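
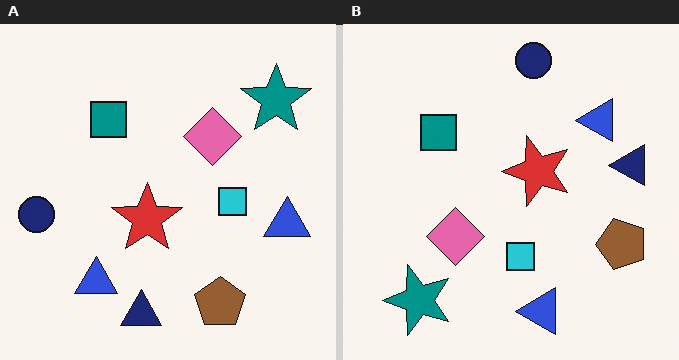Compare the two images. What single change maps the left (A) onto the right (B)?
Transposed (reflected across the top-left ↔ bottom-right diagonal).

Shapes have swapped their row and column positions — what was in the top-right is now in the bottom-left — a diagonal reflection.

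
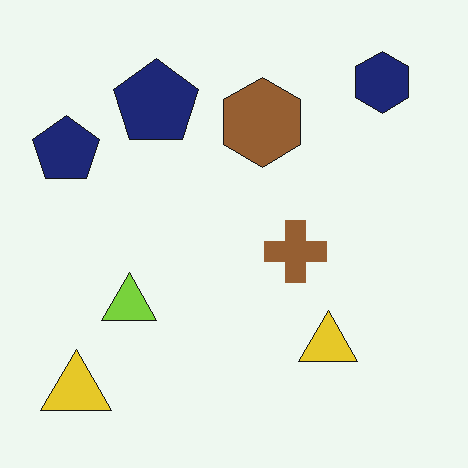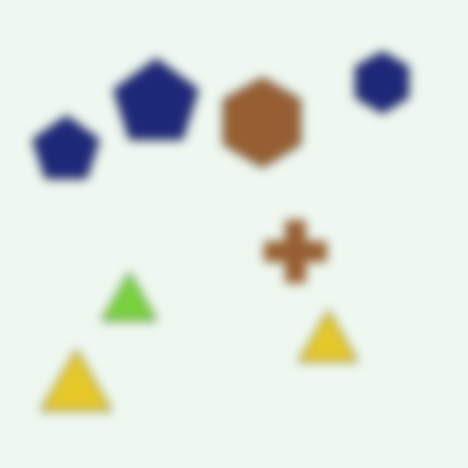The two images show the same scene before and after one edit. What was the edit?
The transformation is: strongly gaussian-blurred.

Shape edges and outlines are uniformly softened across the whole image.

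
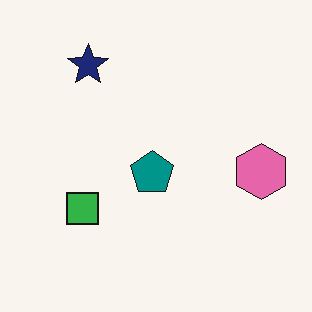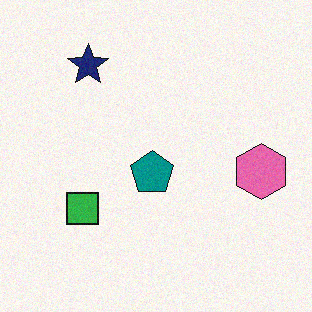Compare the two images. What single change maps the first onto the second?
This is the original image degraded with a light layer of grain.

Random speckle covers the whole image, including the flat background.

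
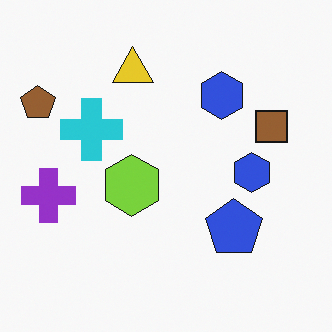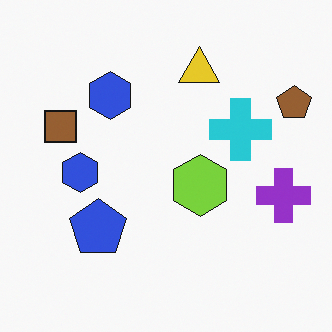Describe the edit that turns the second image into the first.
The transformation is: flipped horizontally (left ↔ right).

The brown pentagon is in the top-right of the second image and the top-left of the first — shapes on opposite sides of the vertical midline have swapped in a mirror flip.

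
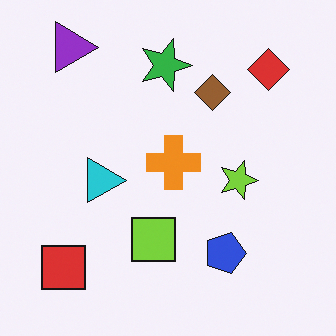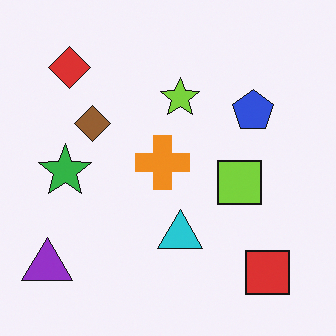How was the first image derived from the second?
The transformation is: rotated 90° clockwise.

The purple triangle sits in the bottom-left of the second image and the top-left of the first — consistent with a whole-image 90° clockwise rotation.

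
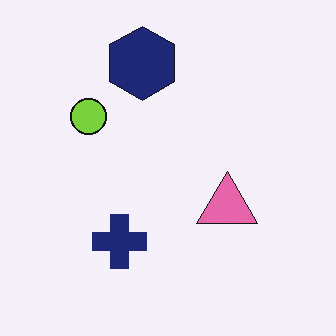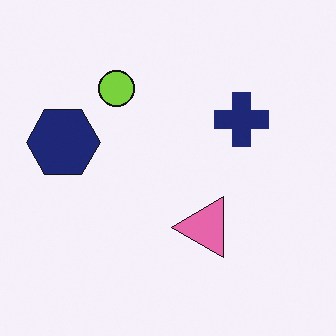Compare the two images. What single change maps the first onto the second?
The image was transposed (reflected across the top-left ↔ bottom-right diagonal).

Shapes have swapped their row and column positions — what was in the top-right is now in the bottom-left — a diagonal reflection.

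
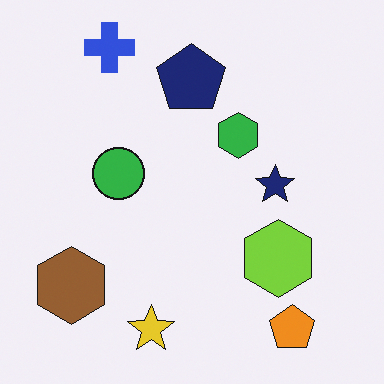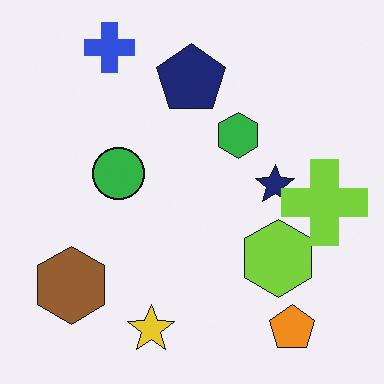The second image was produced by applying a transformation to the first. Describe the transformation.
The second image is the first overlaid with an additional lime cross.

A lime cross appears in the second image that is absent from the first.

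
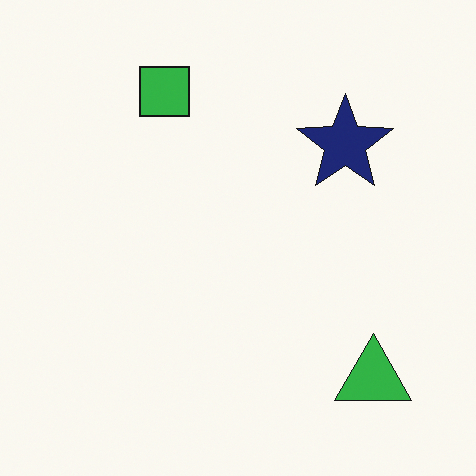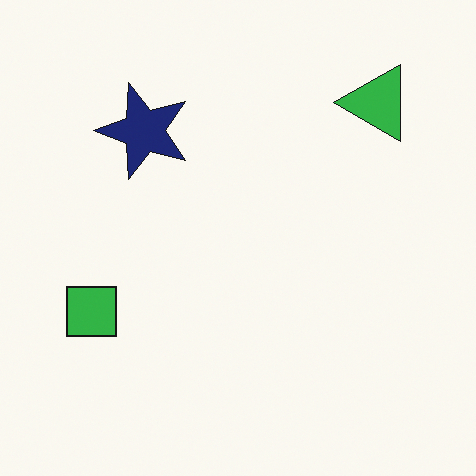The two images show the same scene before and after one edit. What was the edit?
The image was rotated 90° counter-clockwise.

The green triangle sits in the bottom-right of the first image and the top-right of the second — consistent with a whole-image 90° counter-clockwise rotation.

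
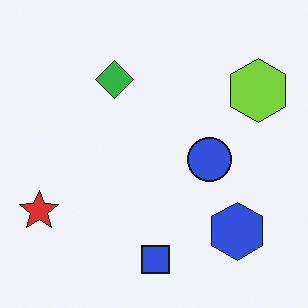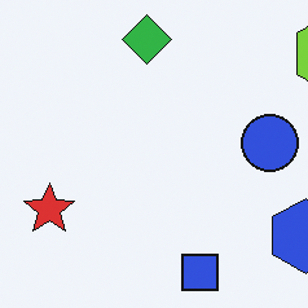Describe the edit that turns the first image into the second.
The second image is the first cropped slightly and scaled back up.

The visible shapes are larger and the field of view is narrower; shapes near the original edges may be partly or wholly outside the frame — a crop-and-rescale.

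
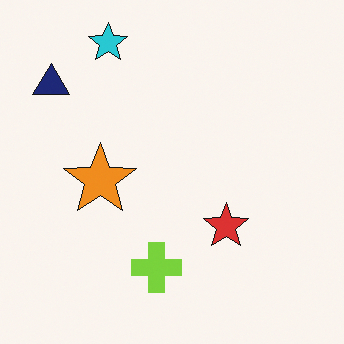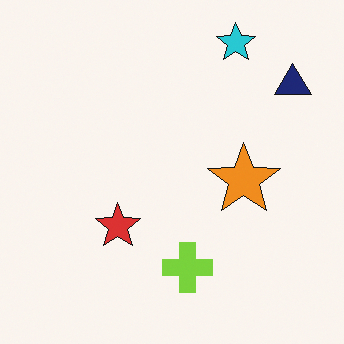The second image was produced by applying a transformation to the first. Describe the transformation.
The second image is the first flipped horizontally (left ↔ right).

The navy triangle is in the top-left of the first image and the top-right of the second — shapes on opposite sides of the vertical midline have swapped in a mirror flip.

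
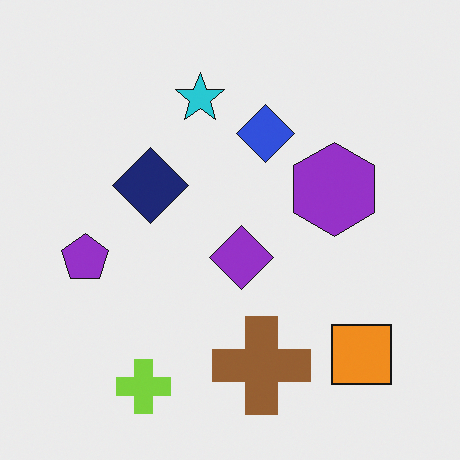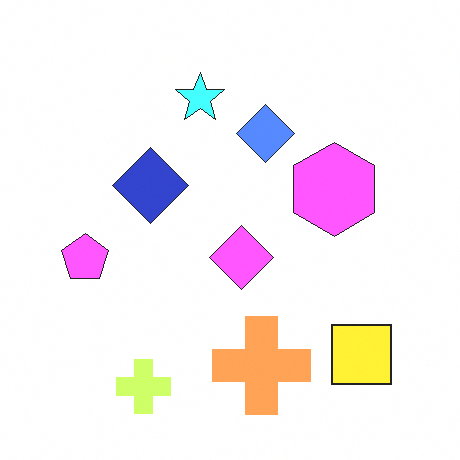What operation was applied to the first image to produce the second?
This is the original image noticeably brightened.

Every pixel — background and shapes alike — is uniformly brightened.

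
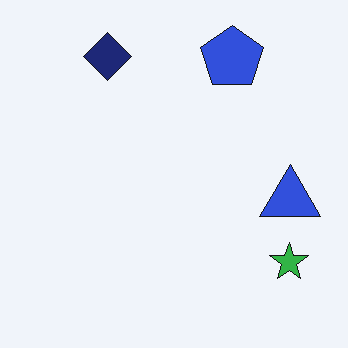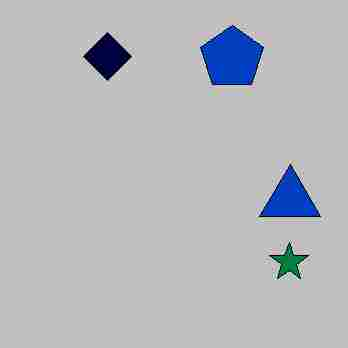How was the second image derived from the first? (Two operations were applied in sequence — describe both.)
It was heavily posterized to just a handful of flat colors, then heavily JPEG-compressed with obvious blocking artifacts.

Each flat color has snapped to a coarser quantized level — most visibly, the near-white background has dropped to a flat grey. Blocky 8×8 compression artifacts appear around shape edges and the flat background shows ringing — characteristic JPEG degradation.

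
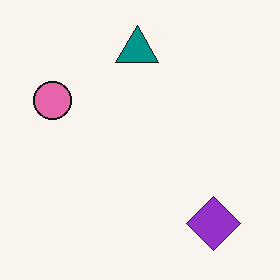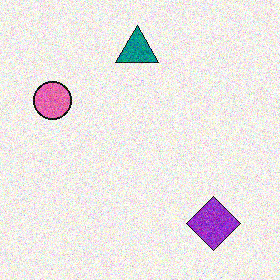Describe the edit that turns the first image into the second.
The transformation is: degraded with moderate additive noise.

Random speckle covers the whole image, including the flat background.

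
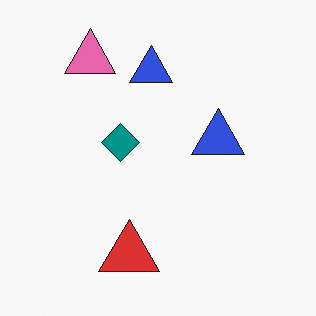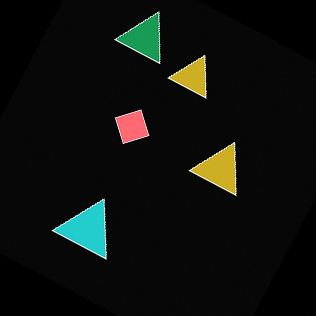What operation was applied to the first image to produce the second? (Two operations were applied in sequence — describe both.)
Color-inverted (negative), then rotated clockwise by a moderate amount.

The light background has become dark and every shape's color is its complement — a photographic negative. Every shape is tilted by the same angle and the image corners show triangular fill wedges — a whole-image rotation by a non-right angle.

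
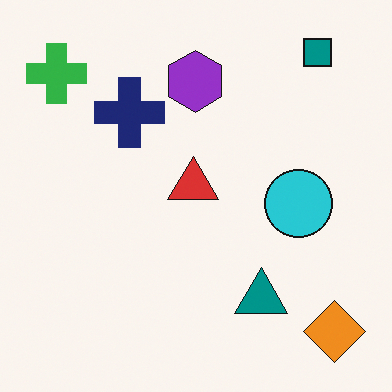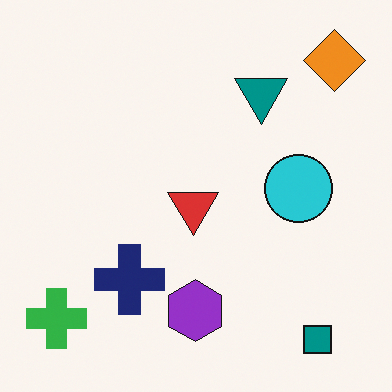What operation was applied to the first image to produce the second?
This is the original image flipped vertically (top ↔ bottom).

The teal square is in the top-right of the first image and the bottom-right of the second — shapes on opposite sides of the horizontal midline have swapped in a mirror flip.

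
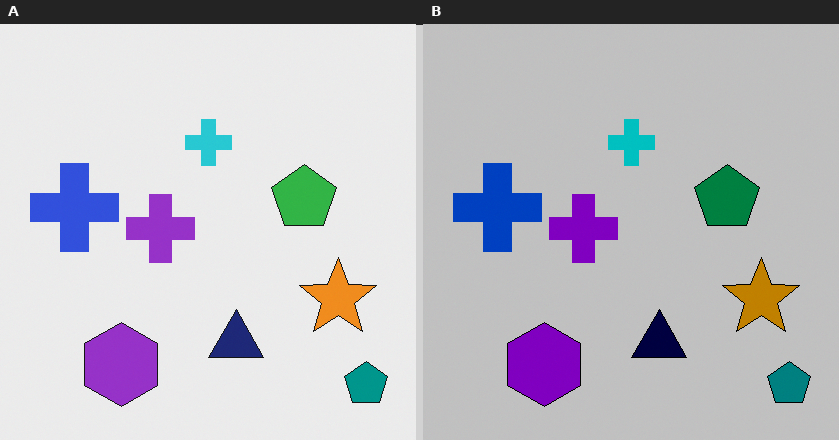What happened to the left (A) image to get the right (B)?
The transformation is: heavily posterized to just a handful of flat colors.

Each flat color has snapped to a coarser quantized level — most visibly, the near-white background has dropped to a flat grey.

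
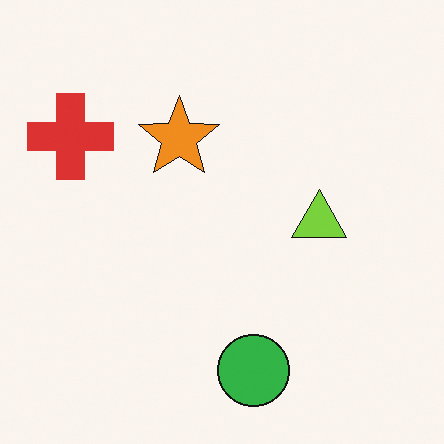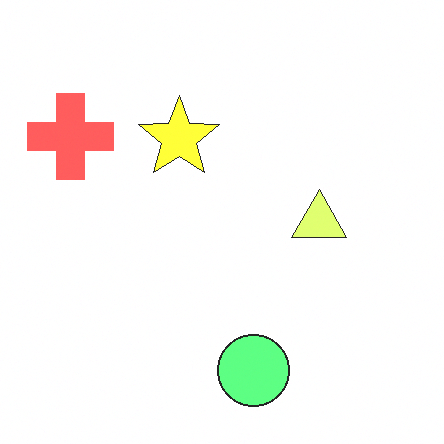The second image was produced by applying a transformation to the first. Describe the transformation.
The image was noticeably brightened.

Every pixel — background and shapes alike — is uniformly brightened.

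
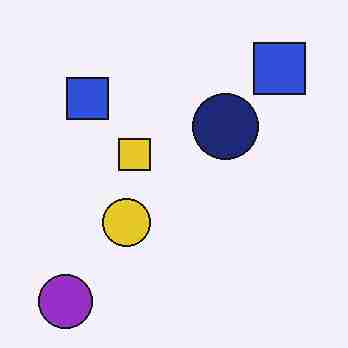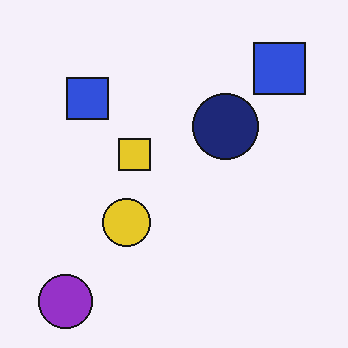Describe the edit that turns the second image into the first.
This is the original image heavily JPEG-compressed with obvious blocking artifacts.

Blocky 8×8 compression artifacts appear around shape edges and the flat background shows ringing — characteristic JPEG degradation.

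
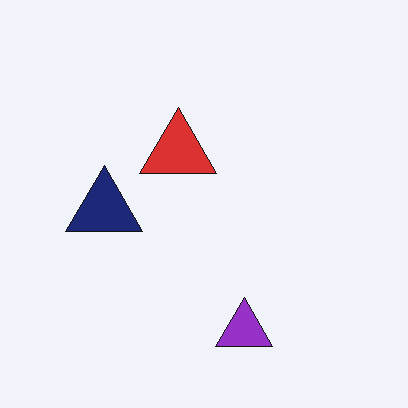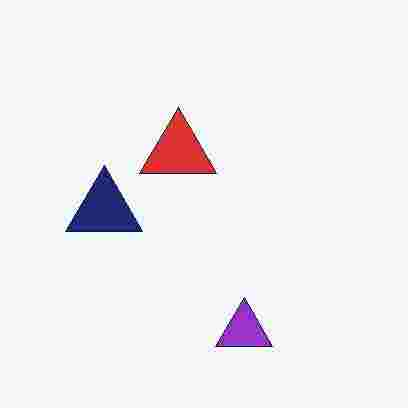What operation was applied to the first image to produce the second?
It was heavily JPEG-compressed with obvious blocking artifacts.

Blocky 8×8 compression artifacts appear around shape edges and the flat background shows ringing — characteristic JPEG degradation.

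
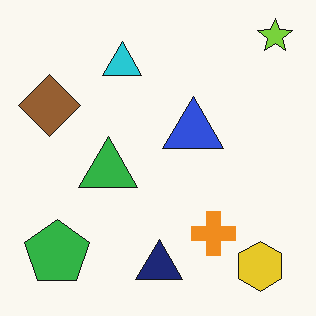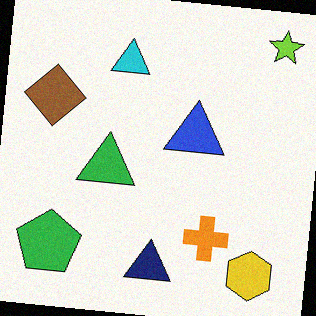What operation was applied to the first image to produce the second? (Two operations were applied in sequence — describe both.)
The image was rotated clockwise by a few degrees, then degraded with subtle gaussian noise.

Every shape is tilted by the same angle and the image corners show triangular fill wedges — a whole-image rotation by a non-right angle. Random speckle covers the whole image, including the flat background.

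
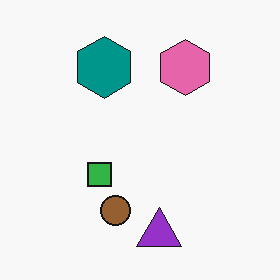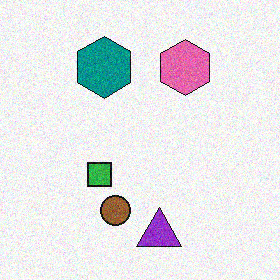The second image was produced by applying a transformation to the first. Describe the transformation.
Degraded with visible gaussian noise.

Random speckle covers the whole image, including the flat background.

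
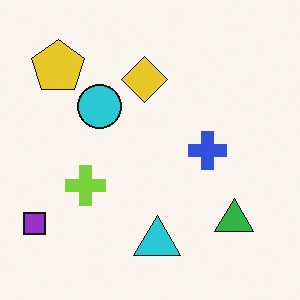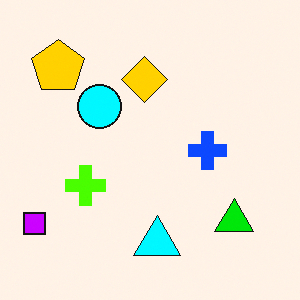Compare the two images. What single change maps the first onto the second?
Made much more vivid (saturation change).

All colors are more vivid — a global saturation change.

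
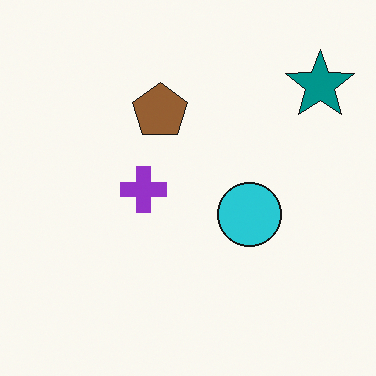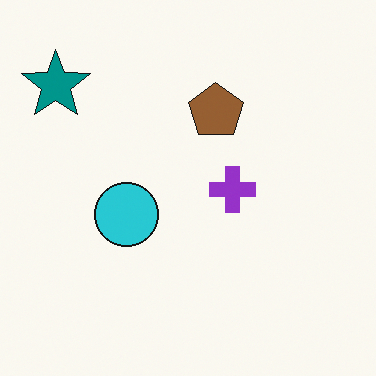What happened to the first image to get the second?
It was flipped horizontally (left ↔ right).

The teal star is in the top-right of the first image and the top-left of the second — shapes on opposite sides of the vertical midline have swapped in a mirror flip.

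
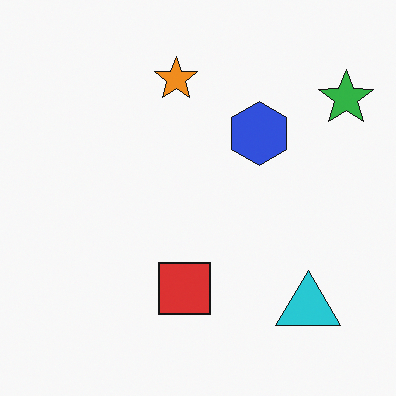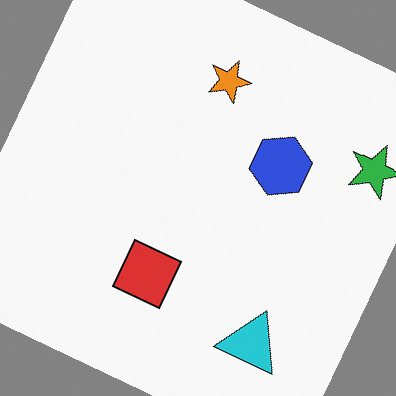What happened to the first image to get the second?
The second image is the first rotated clockwise by a moderate amount.

Every shape is tilted by the same angle and the image corners show triangular fill wedges — a whole-image rotation by a non-right angle.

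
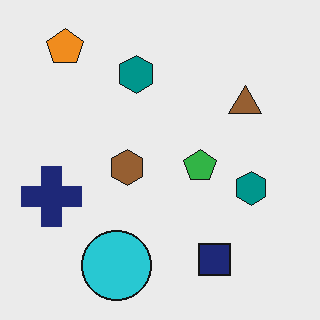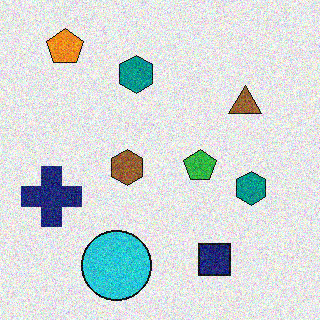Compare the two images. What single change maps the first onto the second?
The image was degraded with moderate additive noise.

Random speckle covers the whole image, including the flat background.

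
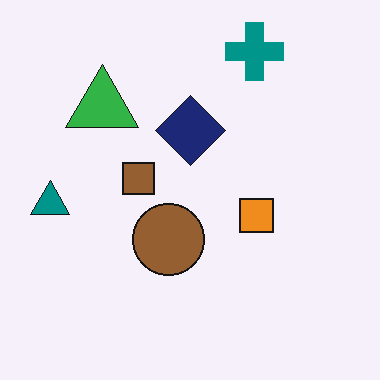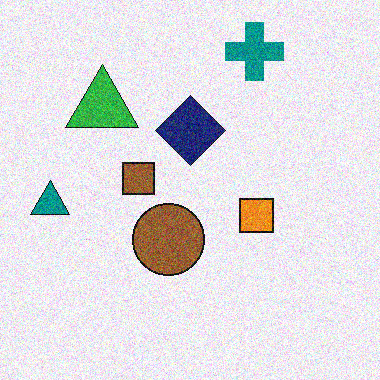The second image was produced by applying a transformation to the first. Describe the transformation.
The image was degraded with moderate additive noise.

Random speckle covers the whole image, including the flat background.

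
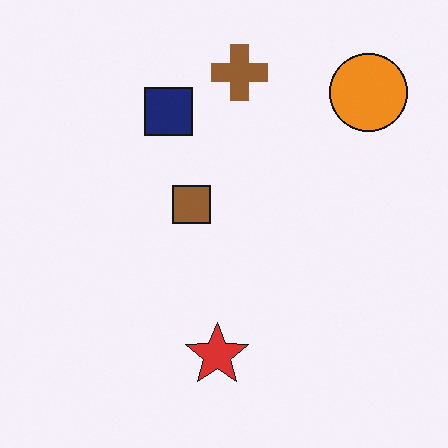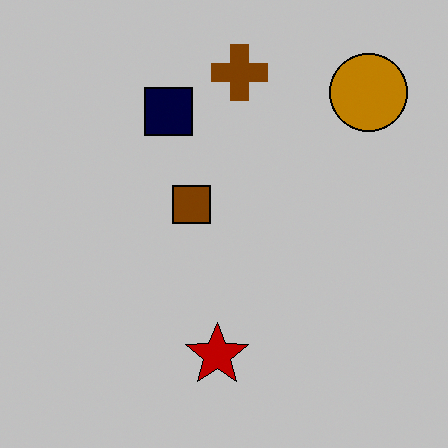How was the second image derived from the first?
The second image is the first heavily posterized to just a handful of flat colors.

Each flat color has snapped to a coarser quantized level — most visibly, the near-white background has dropped to a flat grey.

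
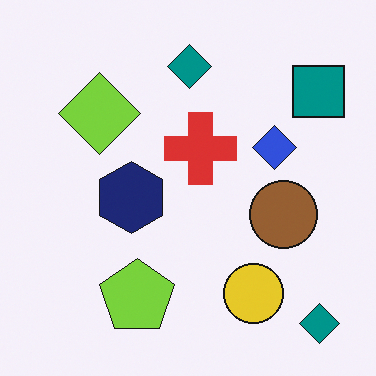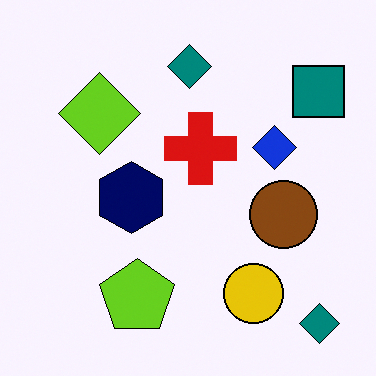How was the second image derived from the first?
The second image is the first given slightly increased contrast.

Tones are pushed away from mid-grey across the whole image — a global contrast change.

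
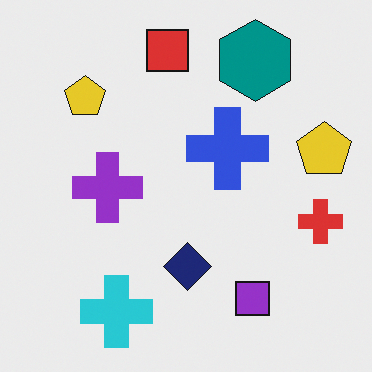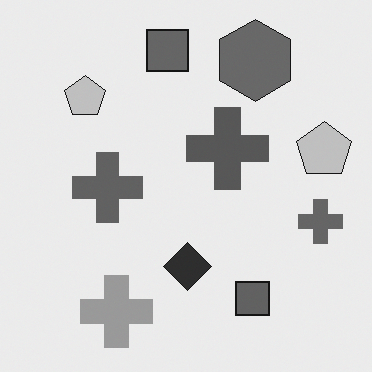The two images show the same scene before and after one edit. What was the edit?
The transformation is: converted to grayscale.

All color is removed — every shape is now a shade of grey.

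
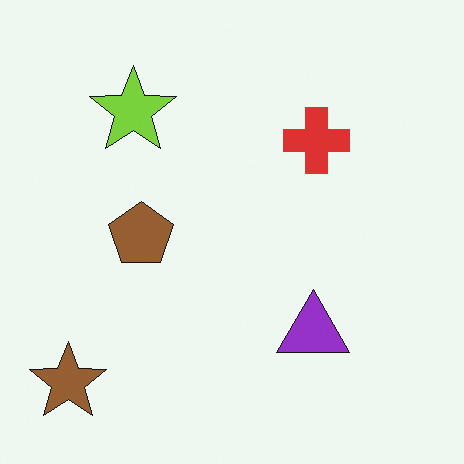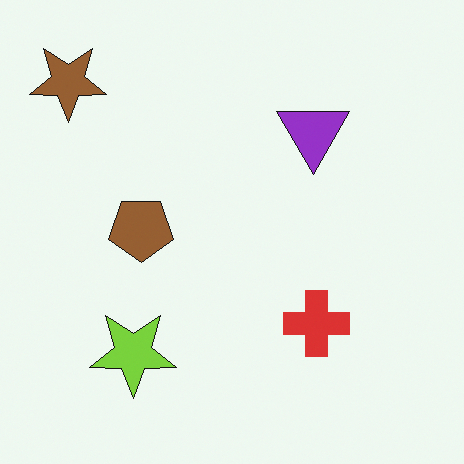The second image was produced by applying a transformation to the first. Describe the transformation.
This is the original image flipped vertically (top ↔ bottom).

The brown star is in the bottom-left of the first image and the top-left of the second — shapes on opposite sides of the horizontal midline have swapped in a mirror flip.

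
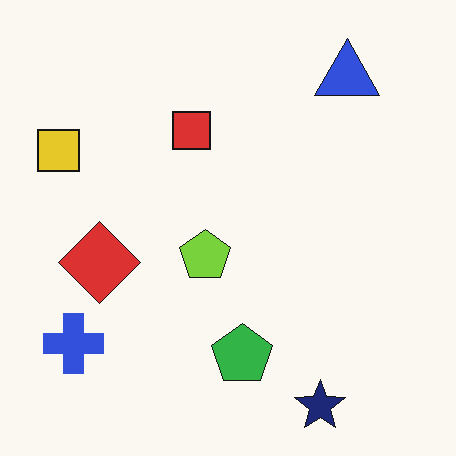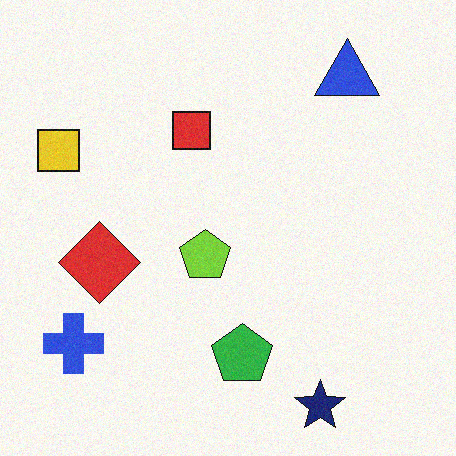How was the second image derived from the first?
The transformation is: degraded with subtle gaussian noise.

Random speckle covers the whole image, including the flat background.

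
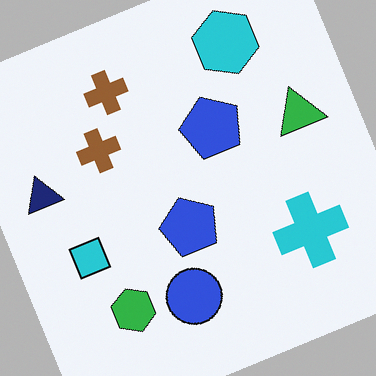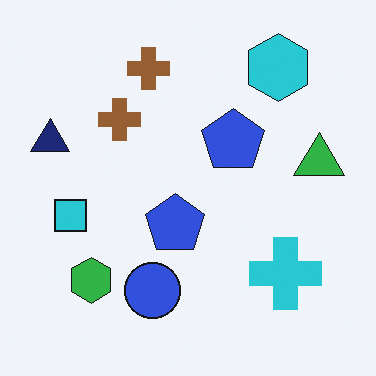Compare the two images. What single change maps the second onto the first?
The image was rotated counter-clockwise by a moderate amount.

Every shape is tilted by the same angle and the image corners show triangular fill wedges — a whole-image rotation by a non-right angle.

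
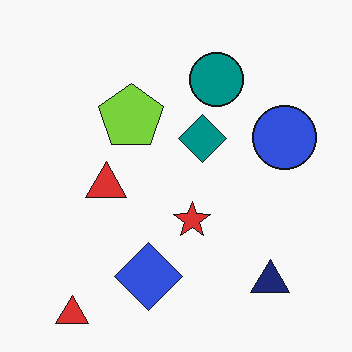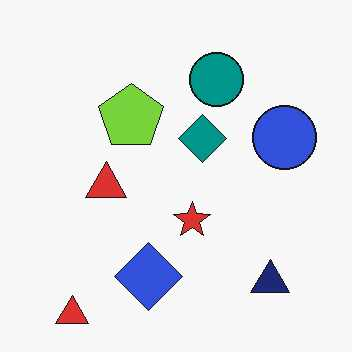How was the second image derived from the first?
The second image is the first JPEG-compressed with visible artifacts.

Blocky 8×8 compression artifacts appear around shape edges and the flat background shows ringing — characteristic JPEG degradation.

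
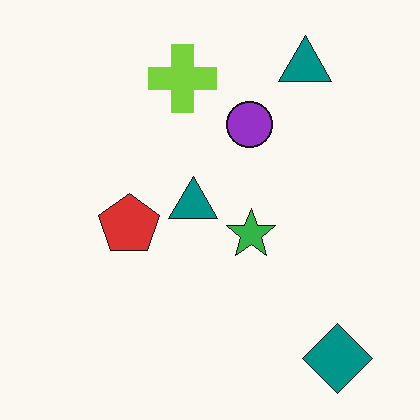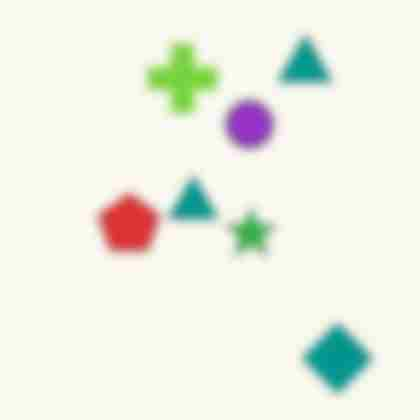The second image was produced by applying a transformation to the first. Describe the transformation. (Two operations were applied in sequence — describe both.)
The transformation is: strongly gaussian-blurred, then heavily JPEG-compressed with obvious blocking artifacts.

Shape edges and outlines are uniformly softened across the whole image. Blocky 8×8 compression artifacts appear around shape edges and the flat background shows ringing — characteristic JPEG degradation.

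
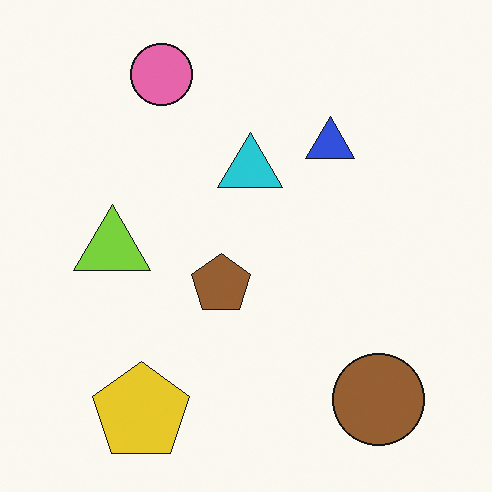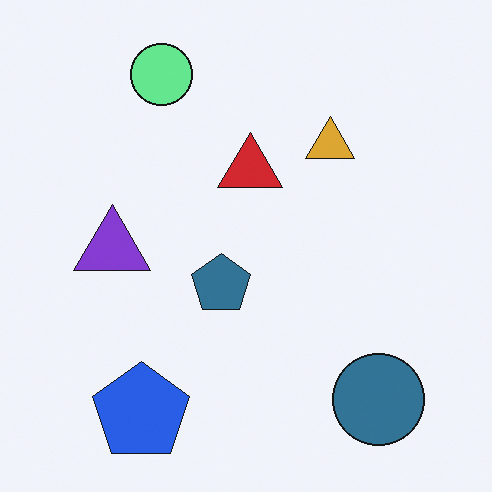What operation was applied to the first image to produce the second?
It was hue-shifted through roughly half the color wheel.

Every shape's color has rotated by the same amount around the hue wheel — a uniform hue shift.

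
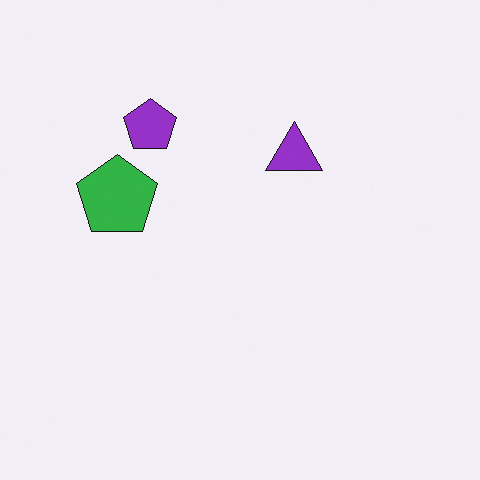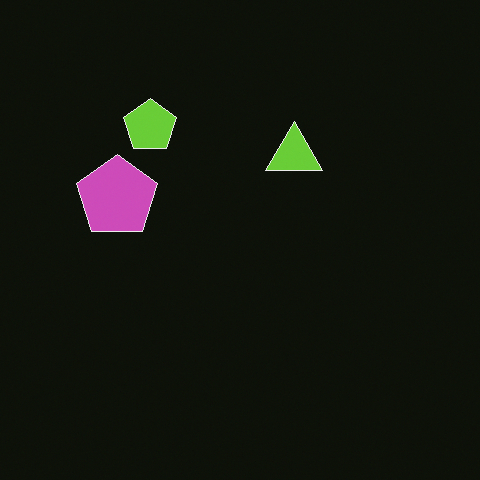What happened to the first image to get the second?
The image was color-inverted (negative).

The light background has become dark and every shape's color is its complement — a photographic negative.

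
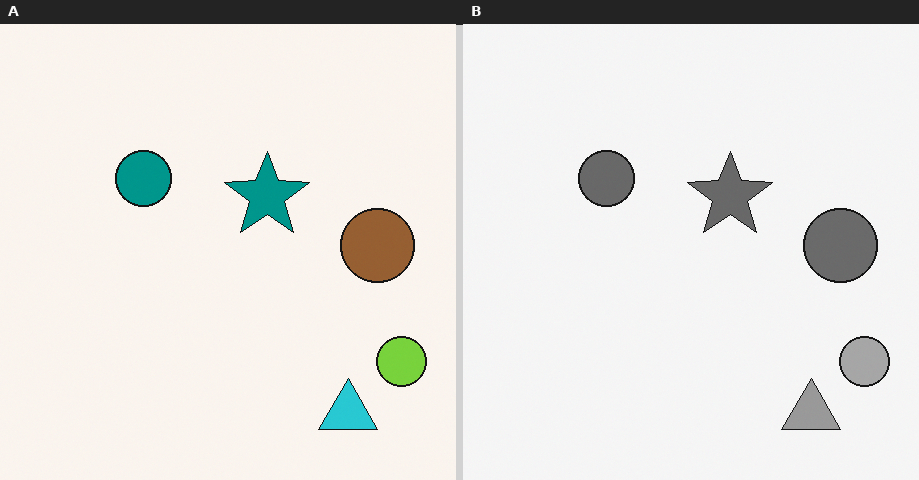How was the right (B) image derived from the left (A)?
The image was converted to grayscale.

All color is removed — every shape is now a shade of grey.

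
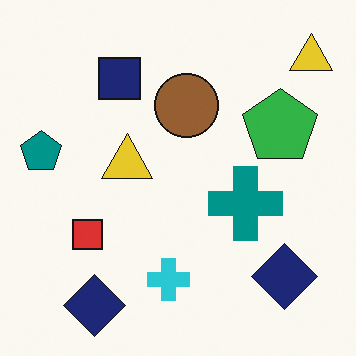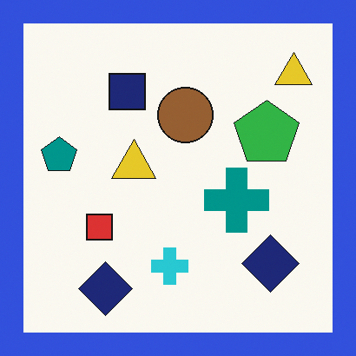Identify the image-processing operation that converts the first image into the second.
The transformation is: framed with a blue border.

A solid blue frame runs around the edge of the second image, with the content slightly shrunk inside it.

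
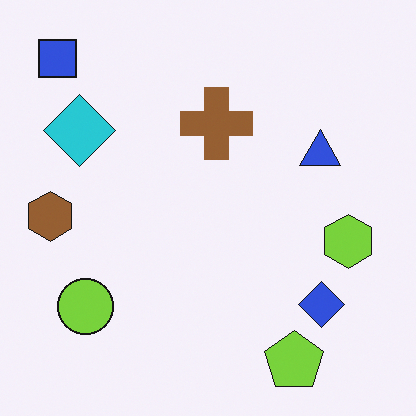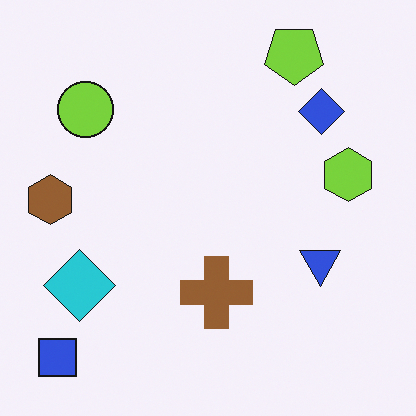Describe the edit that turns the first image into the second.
The transformation is: flipped vertically (top ↔ bottom).

The lime pentagon is in the bottom-right of the first image and the top-right of the second — shapes on opposite sides of the horizontal midline have swapped in a mirror flip.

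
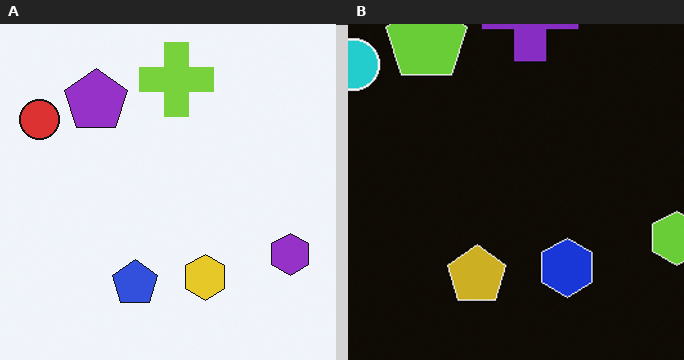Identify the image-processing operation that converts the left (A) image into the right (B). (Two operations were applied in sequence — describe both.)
It was cropped slightly and scaled back up, then color-inverted (negative).

The visible shapes are larger and the field of view is narrower; shapes near the original edges may be partly or wholly outside the frame — a crop-and-rescale. The light background has become dark and every shape's color is its complement — a photographic negative.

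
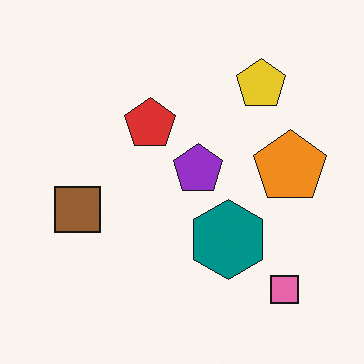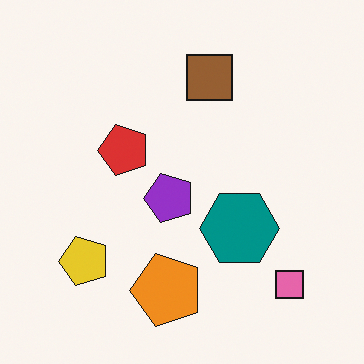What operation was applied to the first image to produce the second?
The transformation is: transposed (reflected across the top-left ↔ bottom-right diagonal).

Shapes have swapped their row and column positions — what was in the top-right is now in the bottom-left — a diagonal reflection.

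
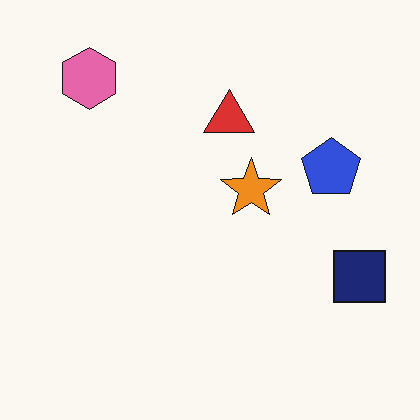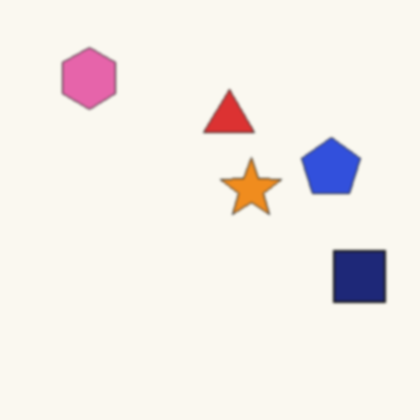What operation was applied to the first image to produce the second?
Lightly blurred.

Shape edges and outlines are uniformly softened across the whole image.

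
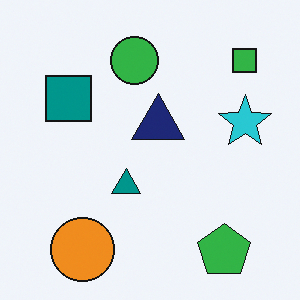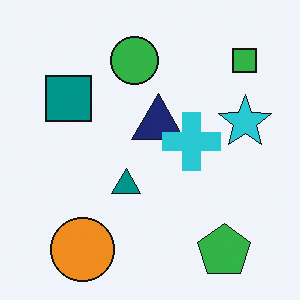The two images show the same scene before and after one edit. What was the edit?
The transformation is: overlaid with an additional cyan cross.

A cyan cross appears in the second image that is absent from the first.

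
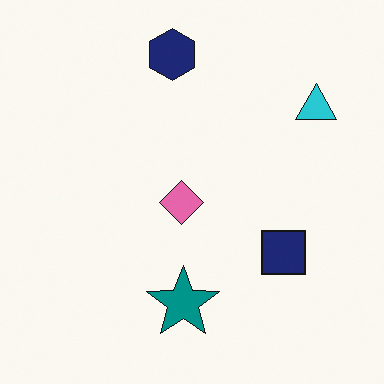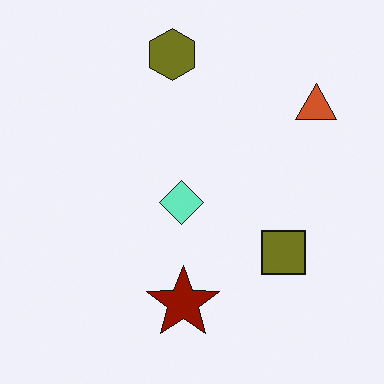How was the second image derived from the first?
The image was hue-shifted by a large amount.

Every shape's color has rotated by the same amount around the hue wheel — a uniform hue shift.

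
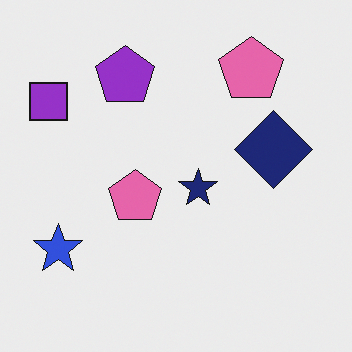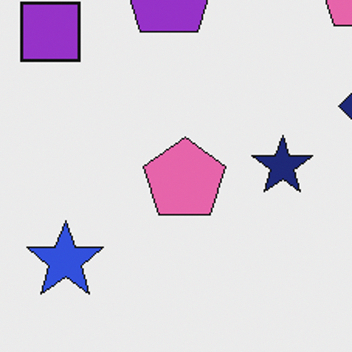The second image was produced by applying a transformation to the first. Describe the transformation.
The transformation is: cropped slightly and scaled back up.

The visible shapes are larger and the field of view is narrower; shapes near the original edges may be partly or wholly outside the frame — a crop-and-rescale.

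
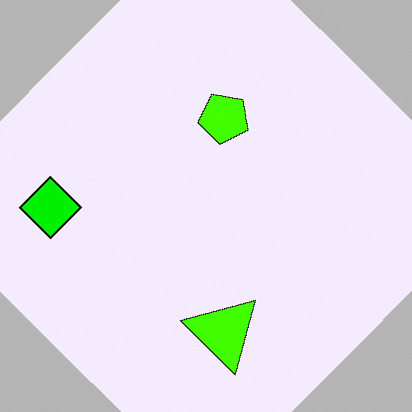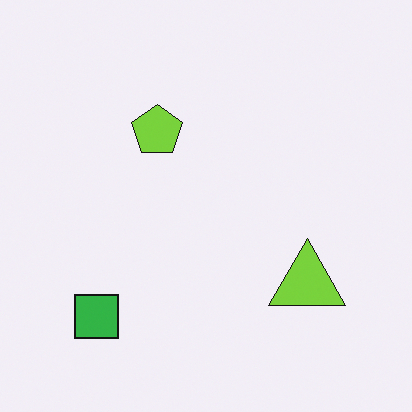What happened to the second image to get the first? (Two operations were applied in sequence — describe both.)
This is the original image rotated clockwise by a large amount — several tens of degrees, then made much more vivid (saturation change).

Every shape is tilted by the same angle and the image corners show triangular fill wedges — a whole-image rotation by a non-right angle. All colors are more vivid — a global saturation change.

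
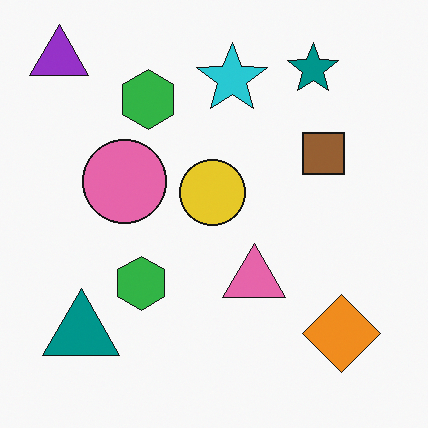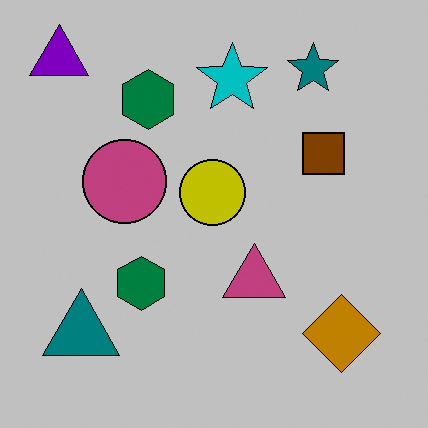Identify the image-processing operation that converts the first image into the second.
It was heavily posterized to just a handful of flat colors.

Each flat color has snapped to a coarser quantized level — most visibly, the near-white background has dropped to a flat grey.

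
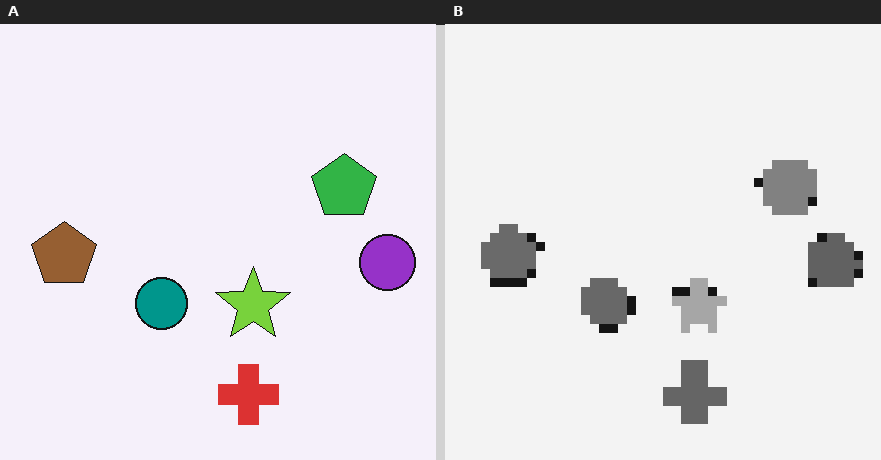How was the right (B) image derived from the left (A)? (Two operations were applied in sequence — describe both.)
This is the original image coarsely pixelated, then converted to grayscale.

Shapes are reduced to large square blocks; fine edges and outlines are lost — a downscale-then-upscale (mosaic) effect. All color is removed — every shape is now a shade of grey.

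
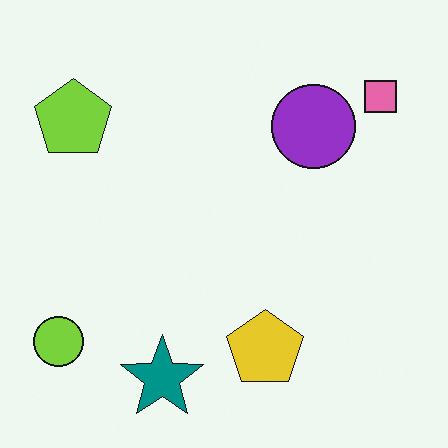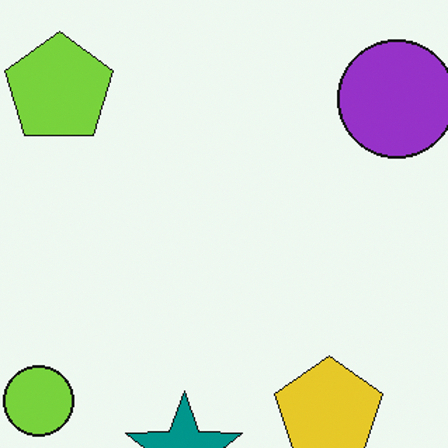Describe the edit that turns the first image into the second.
The second image is the first cropped to a modestly smaller region and rescaled.

The visible shapes are larger and the field of view is narrower; shapes near the original edges may be partly or wholly outside the frame — a crop-and-rescale.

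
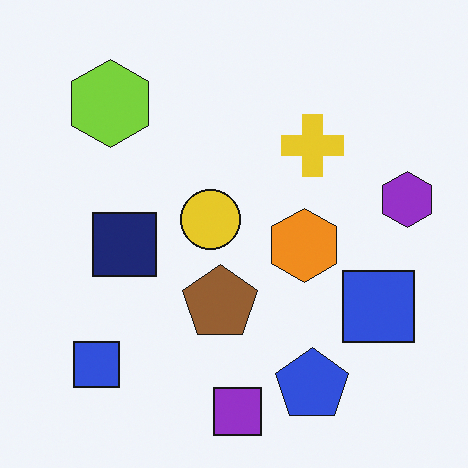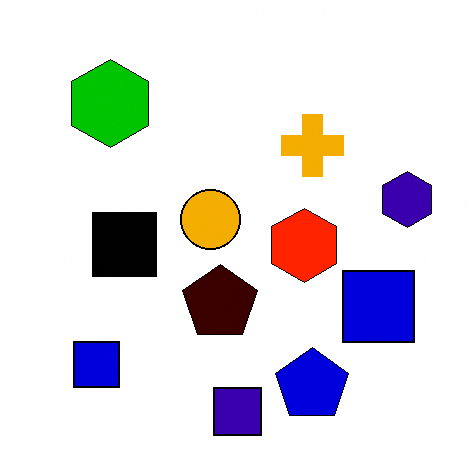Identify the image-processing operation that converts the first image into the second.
The transformation is: given much higher contrast.

Tones are pushed away from mid-grey across the whole image — a global contrast change.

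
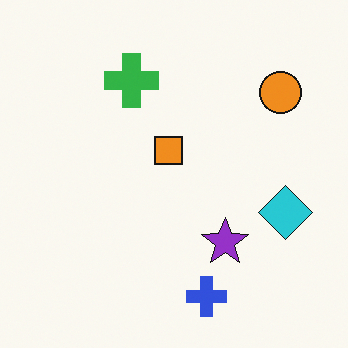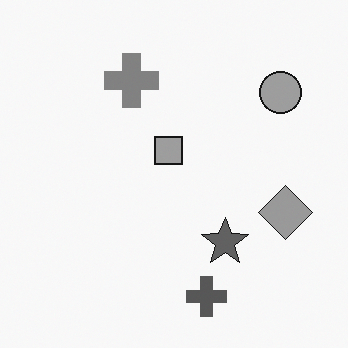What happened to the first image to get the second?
The image was converted to grayscale.

All color is removed — every shape is now a shade of grey.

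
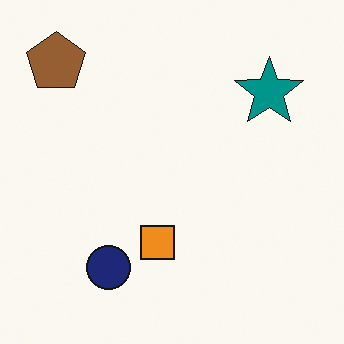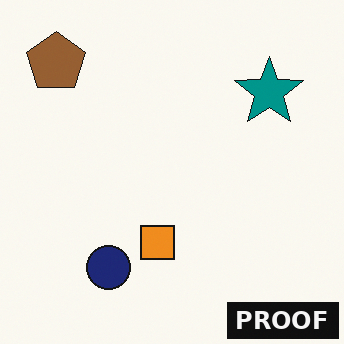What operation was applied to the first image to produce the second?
The image was watermarked with the text "PROOF" in the lower-right corner.

A dark label reading "PROOF" appears in the lower-right corner.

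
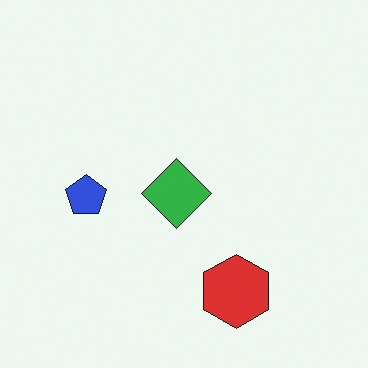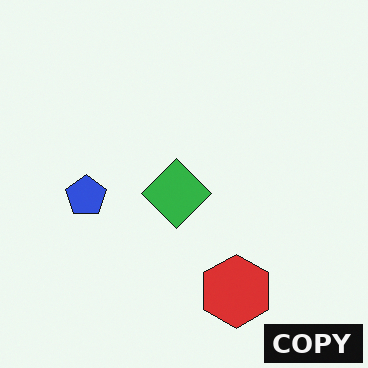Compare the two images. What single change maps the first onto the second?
The second image is the first watermarked with the text "COPY" in the lower-right corner.

A dark label reading "COPY" appears in the lower-right corner.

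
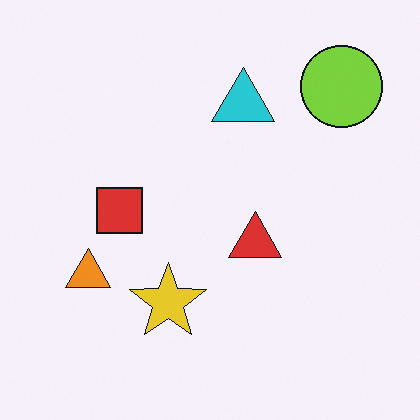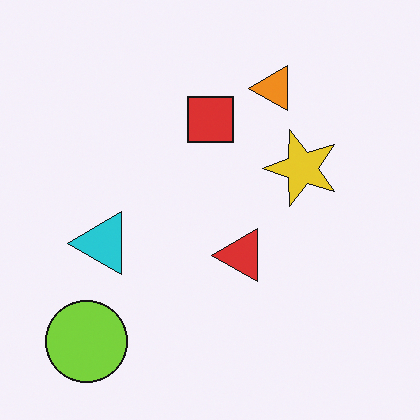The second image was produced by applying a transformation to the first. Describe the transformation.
The transformation is: transposed (reflected across the top-left ↔ bottom-right diagonal).

Shapes have swapped their row and column positions — what was in the top-right is now in the bottom-left — a diagonal reflection.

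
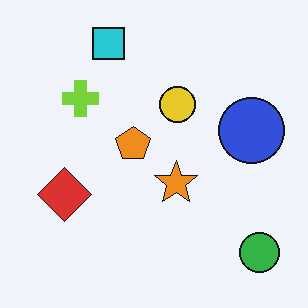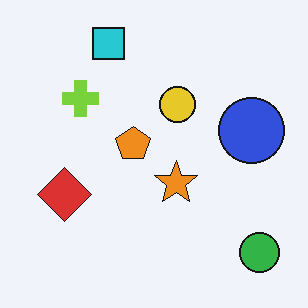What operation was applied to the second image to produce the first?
The transformation is: given moderate JPEG compression.

Blocky 8×8 compression artifacts appear around shape edges and the flat background shows ringing — characteristic JPEG degradation.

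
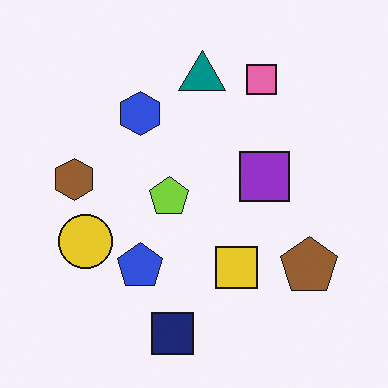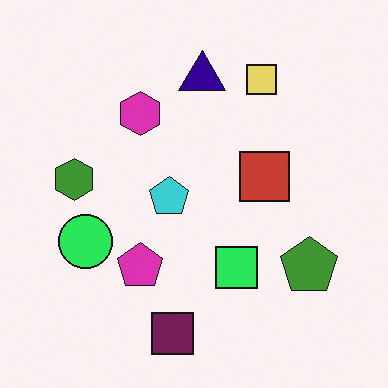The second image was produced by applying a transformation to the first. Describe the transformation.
Hue-shifted by a moderate amount.

Every shape's color has rotated by the same amount around the hue wheel — a uniform hue shift.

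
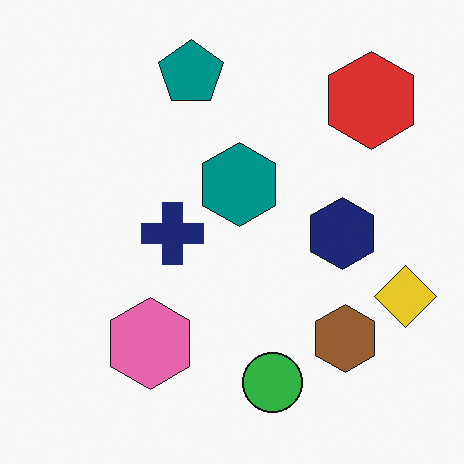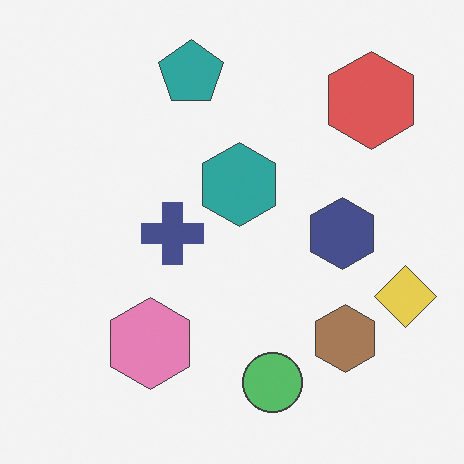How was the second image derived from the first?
This is the original image given slightly reduced contrast.

Tones are pushed toward mid-grey across the whole image — a global contrast change.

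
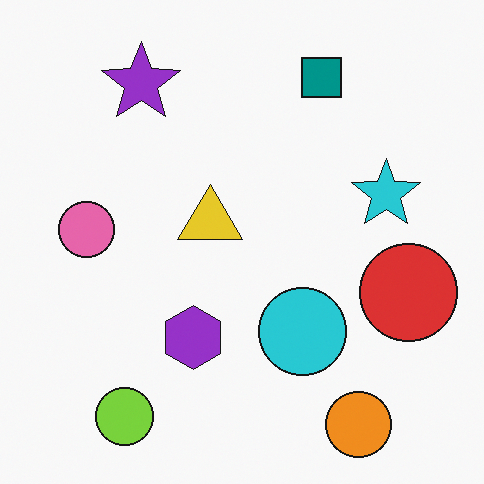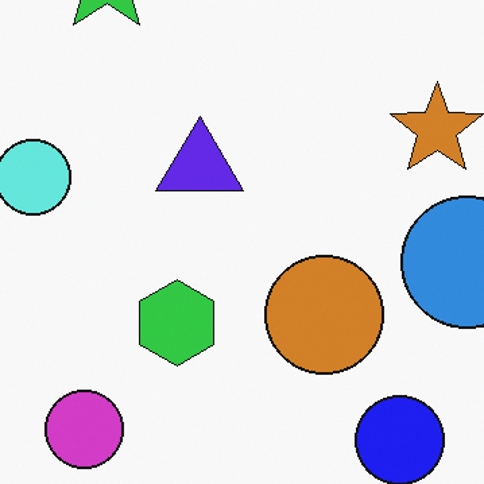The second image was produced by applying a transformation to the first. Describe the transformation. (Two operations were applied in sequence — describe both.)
The transformation is: hue-shifted by a large amount, then cropped slightly and scaled back up.

Every shape's color has rotated by the same amount around the hue wheel — a uniform hue shift. The visible shapes are larger and the field of view is narrower; shapes near the original edges may be partly or wholly outside the frame — a crop-and-rescale.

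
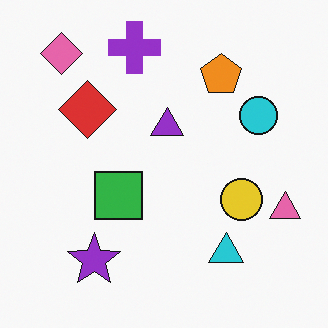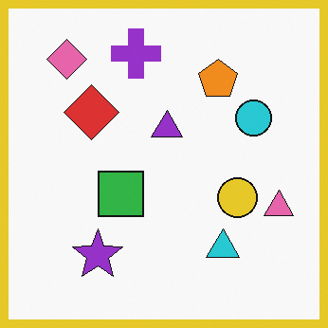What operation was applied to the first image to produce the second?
The image was framed with a yellow border.

A solid yellow frame runs around the edge of the second image, with the content slightly shrunk inside it.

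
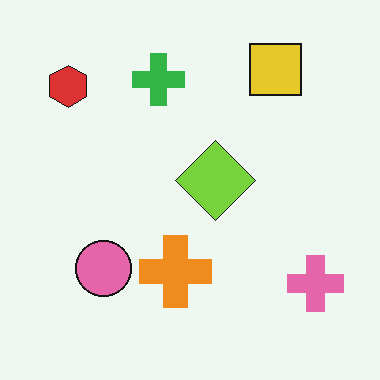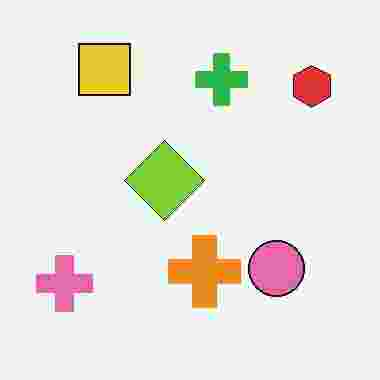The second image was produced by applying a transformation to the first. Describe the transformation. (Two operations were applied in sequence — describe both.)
This is the original image flipped horizontally (left ↔ right), then degraded with heavy JPEG compression.

The pink cross is in the bottom-right of the first image and the bottom-left of the second — shapes on opposite sides of the vertical midline have swapped in a mirror flip. Blocky 8×8 compression artifacts appear around shape edges and the flat background shows ringing — characteristic JPEG degradation.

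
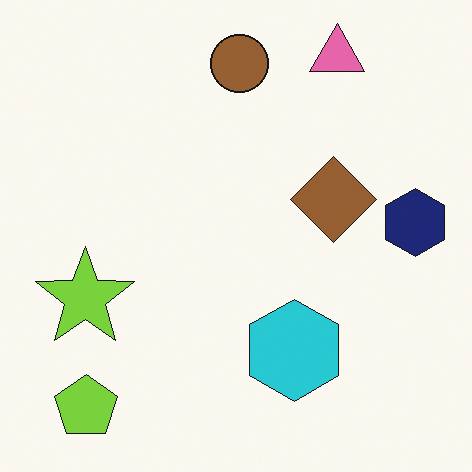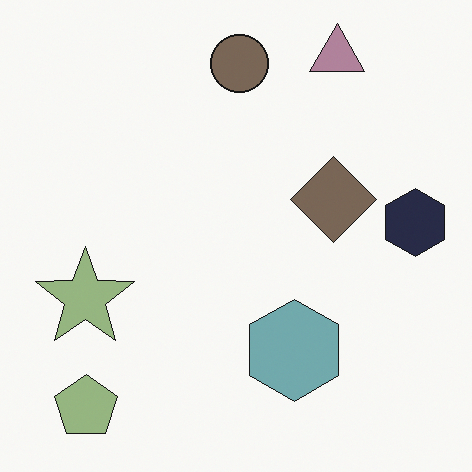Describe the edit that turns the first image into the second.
This is the original image made much more muted (saturation change).

All colors are more muted and greyish — a global saturation change.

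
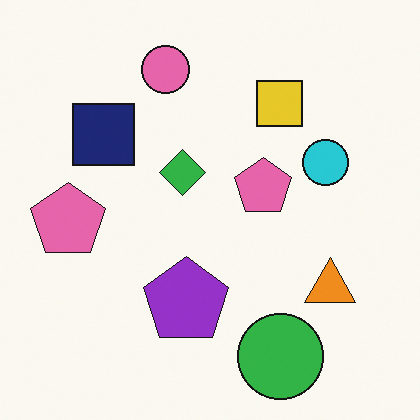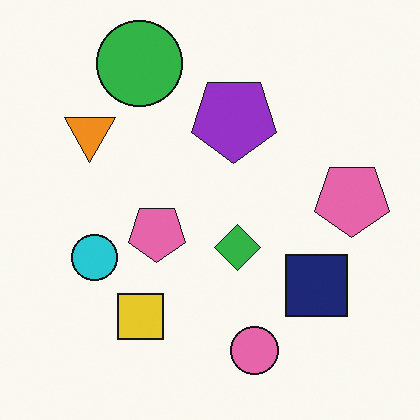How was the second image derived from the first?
It was rotated 180°.

The green circle sits in the bottom of the first image and the top-left of the second — consistent with a whole-image 180° rotation.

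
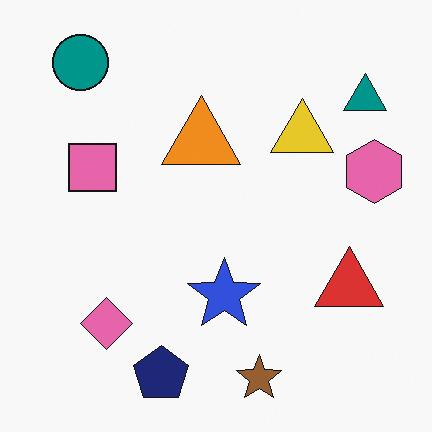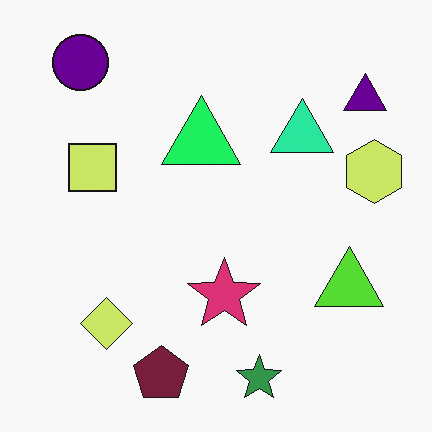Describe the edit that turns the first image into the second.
The image was hue-shifted through roughly a third of the color wheel.

Every shape's color has rotated by the same amount around the hue wheel — a uniform hue shift.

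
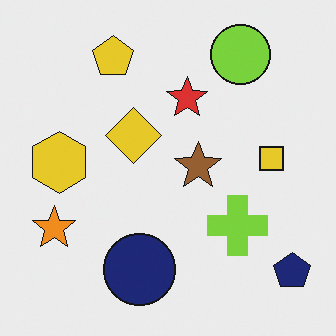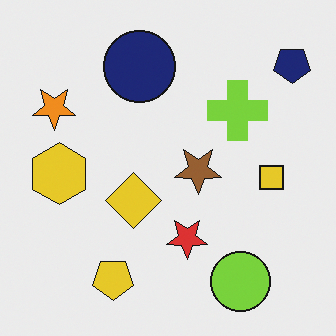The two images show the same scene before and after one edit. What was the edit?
The image was flipped vertically (top ↔ bottom).

The lime circle is in the top-right of the first image and the bottom-right of the second — shapes on opposite sides of the horizontal midline have swapped in a mirror flip.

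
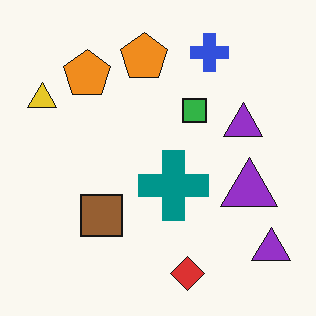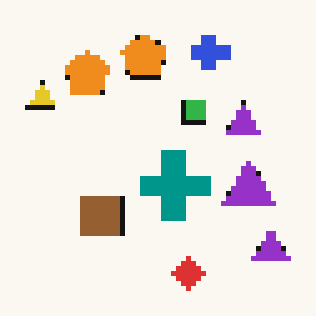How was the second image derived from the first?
This is the original image lightly pixelated (a mild mosaic effect).

Shapes are reduced to large square blocks; fine edges and outlines are lost — a downscale-then-upscale (mosaic) effect.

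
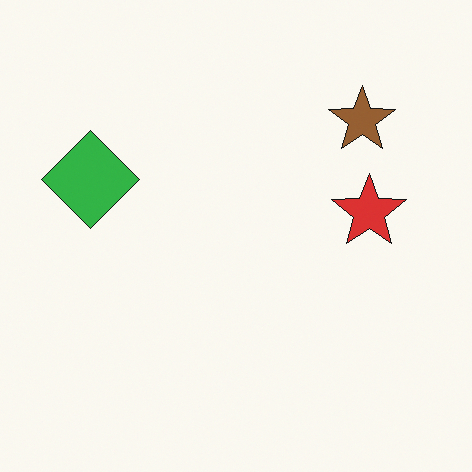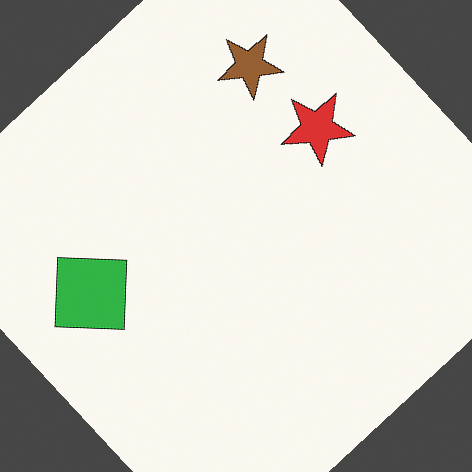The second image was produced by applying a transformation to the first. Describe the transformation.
This is the original image rotated counter-clockwise by a large amount — several tens of degrees.

Every shape is tilted by the same angle and the image corners show triangular fill wedges — a whole-image rotation by a non-right angle.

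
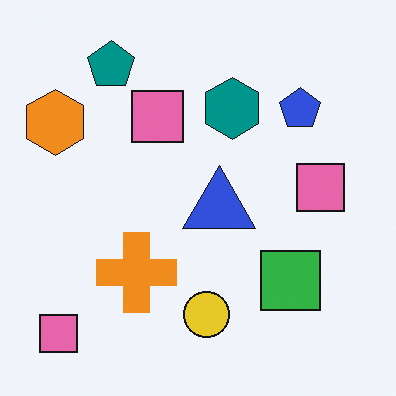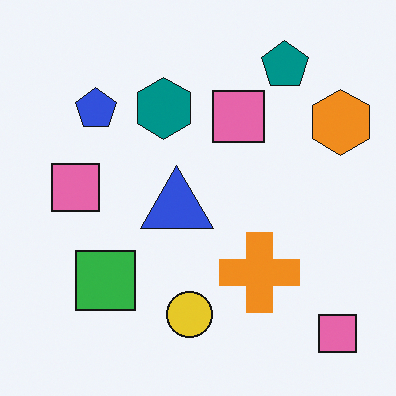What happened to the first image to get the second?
The transformation is: flipped horizontally (left ↔ right).

The orange hexagon is in the top-left of the first image and the top-right of the second — shapes on opposite sides of the vertical midline have swapped in a mirror flip.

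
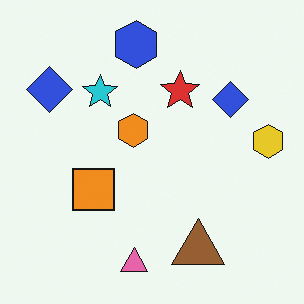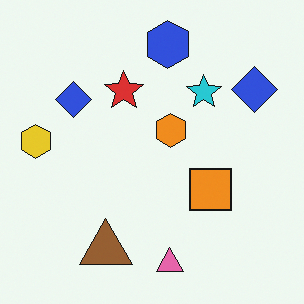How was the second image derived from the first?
The transformation is: flipped horizontally (left ↔ right).

The yellow hexagon is in the right of the first image and the left of the second — shapes on opposite sides of the vertical midline have swapped in a mirror flip.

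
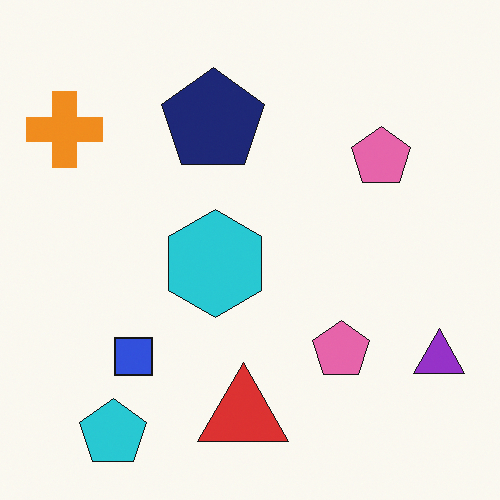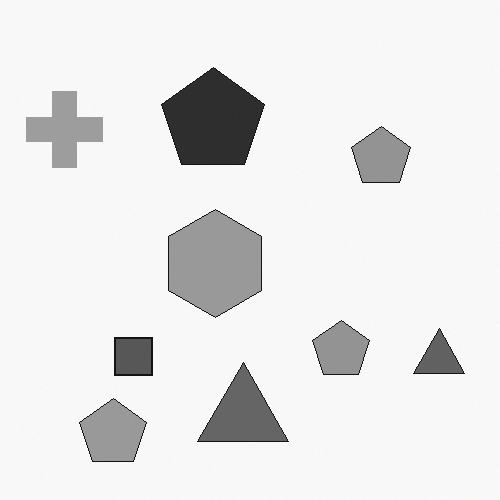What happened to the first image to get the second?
This is the original image converted to grayscale.

All color is removed — every shape is now a shade of grey.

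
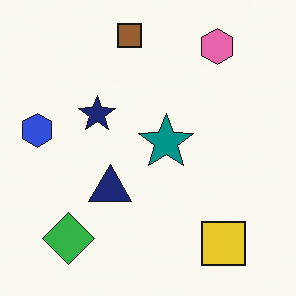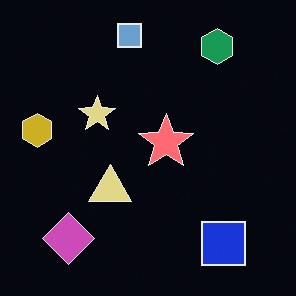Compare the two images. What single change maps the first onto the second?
It was color-inverted (negative).

The light background has become dark and every shape's color is its complement — a photographic negative.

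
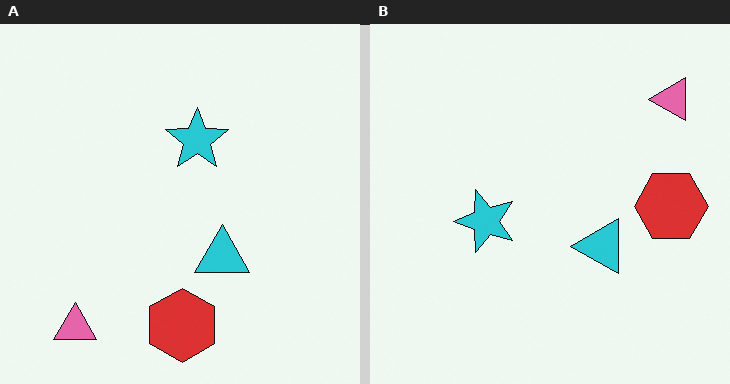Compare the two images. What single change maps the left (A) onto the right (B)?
The transformation is: transposed (reflected across the top-left ↔ bottom-right diagonal).

Shapes have swapped their row and column positions — what was in the top-right is now in the bottom-left — a diagonal reflection.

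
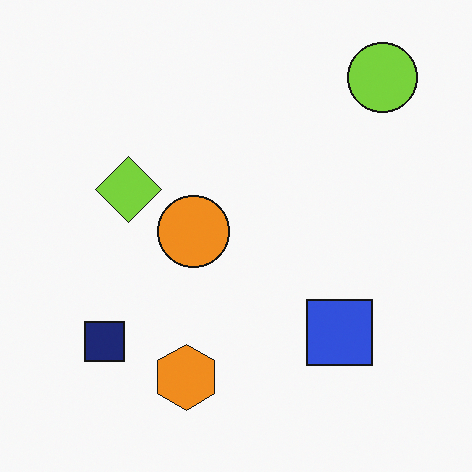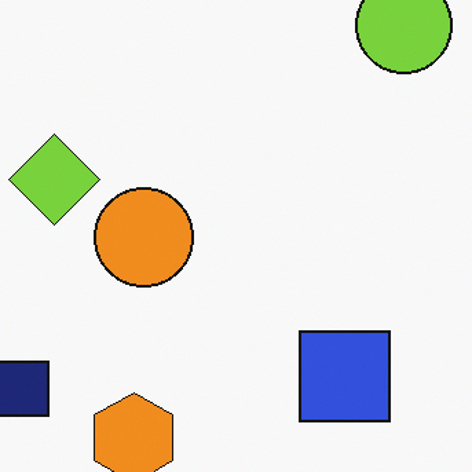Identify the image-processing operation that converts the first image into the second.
The image was cropped to a modestly smaller region and rescaled.

The visible shapes are larger and the field of view is narrower; shapes near the original edges may be partly or wholly outside the frame — a crop-and-rescale.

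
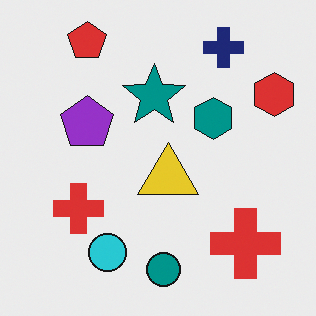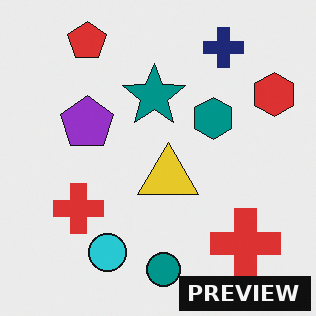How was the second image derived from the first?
The second image is the first watermarked with the text "PREVIEW" in the lower-right corner.

A dark label reading "PREVIEW" appears in the lower-right corner.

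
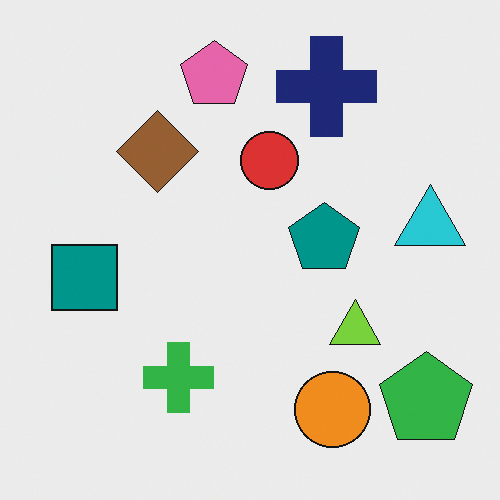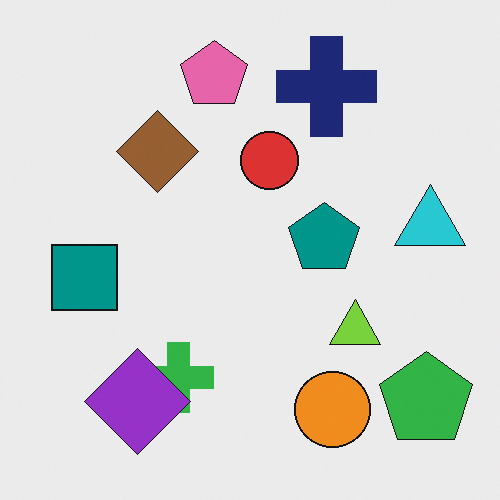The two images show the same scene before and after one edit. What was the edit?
It was overlaid with an additional purple diamond.

A purple diamond appears in the second image that is absent from the first.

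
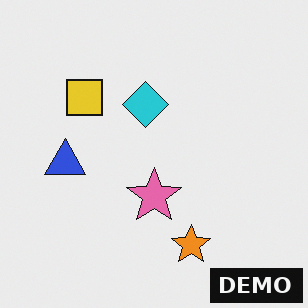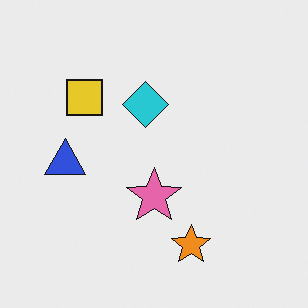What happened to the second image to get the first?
This is the original image watermarked with the text "DEMO" in the lower-right corner.

A dark label reading "DEMO" appears in the lower-right corner.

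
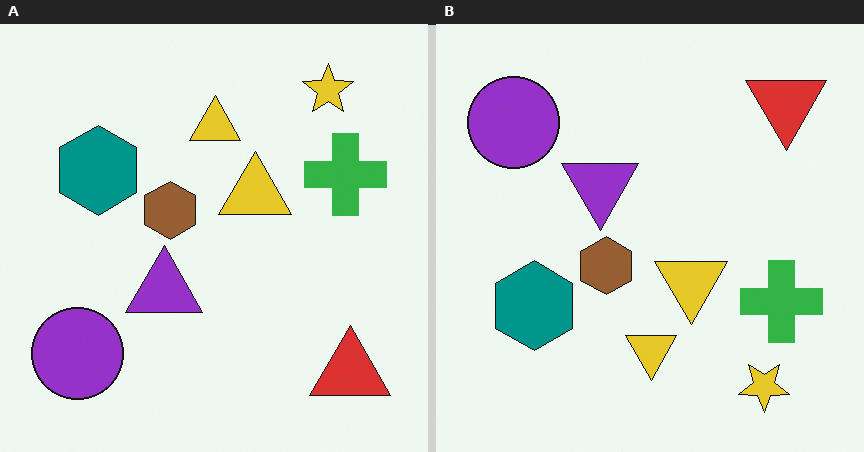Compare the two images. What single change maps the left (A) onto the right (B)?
The transformation is: flipped vertically (top ↔ bottom).

The yellow star is in the top-right of the left (A) image and the bottom-right of the right (B) — shapes on opposite sides of the horizontal midline have swapped in a mirror flip.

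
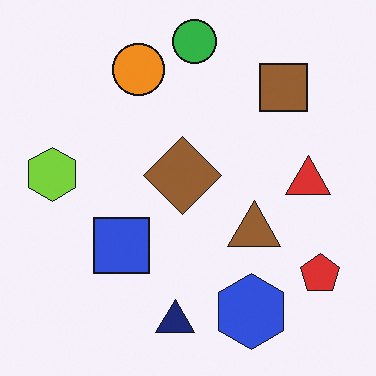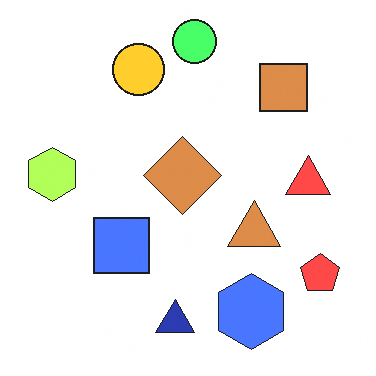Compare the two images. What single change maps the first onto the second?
Brightened a lot.

Every pixel — background and shapes alike — is uniformly brightened.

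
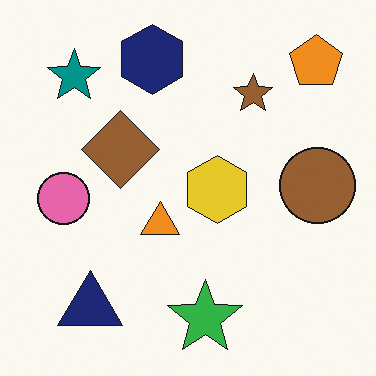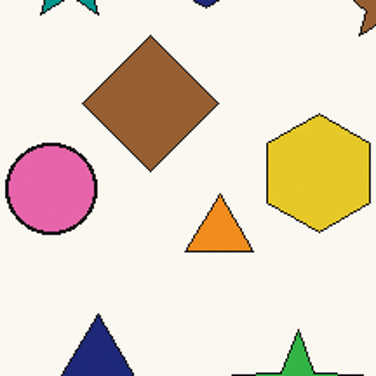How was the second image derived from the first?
The second image is the first cropped to a noticeably smaller region and rescaled.

The visible shapes are larger and the field of view is narrower; shapes near the original edges may be partly or wholly outside the frame — a crop-and-rescale.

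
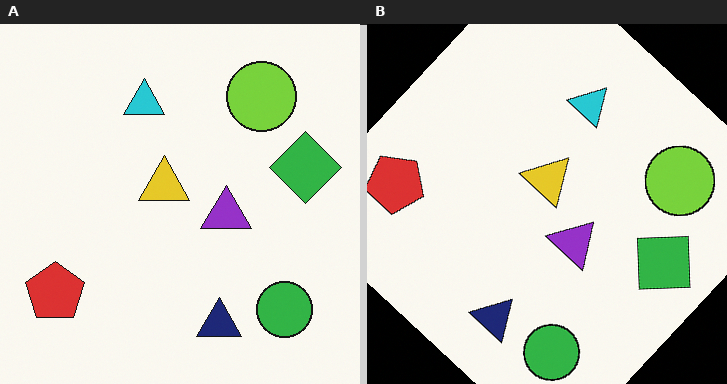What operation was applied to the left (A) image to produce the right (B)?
This is the original image rotated clockwise by a large amount — several tens of degrees.

Every shape is tilted by the same angle and the image corners show triangular fill wedges — a whole-image rotation by a non-right angle.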